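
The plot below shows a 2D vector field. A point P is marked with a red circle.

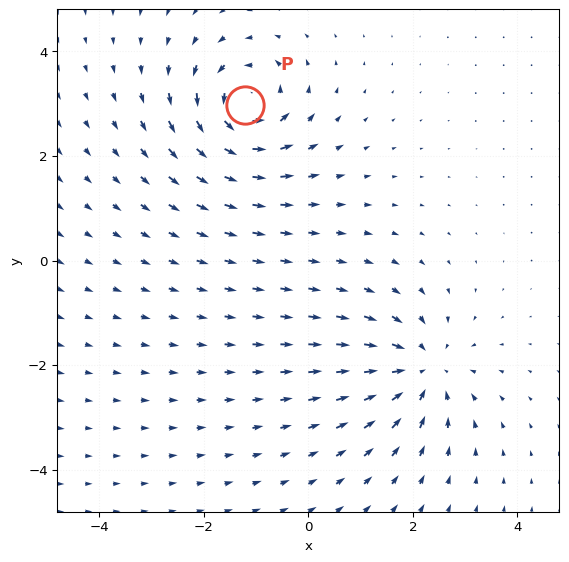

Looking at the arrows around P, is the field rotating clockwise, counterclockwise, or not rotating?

Near P at (-1.2, 3.0) the arrows circulate counterclockwise. The curl (z-component) there is about +6; positive curl means counterclockwise rotation.

counterclockwise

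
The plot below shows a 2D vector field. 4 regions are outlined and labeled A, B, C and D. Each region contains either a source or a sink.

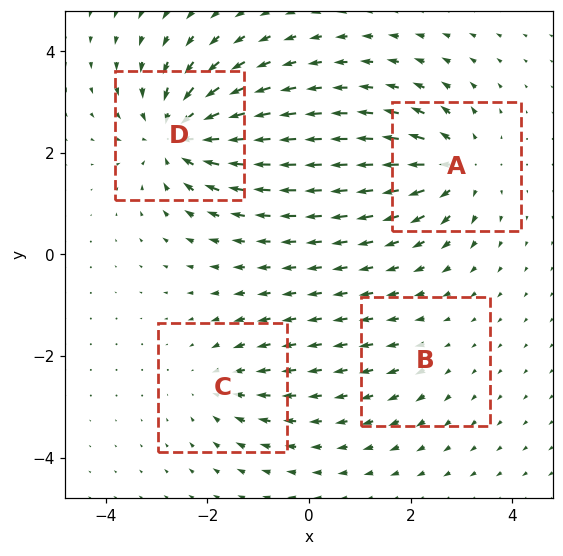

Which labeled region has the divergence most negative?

Divergence at each region's feature centre — A: about +6, B: about +2, C: about -3, D: about -7. Region D is most negative.

D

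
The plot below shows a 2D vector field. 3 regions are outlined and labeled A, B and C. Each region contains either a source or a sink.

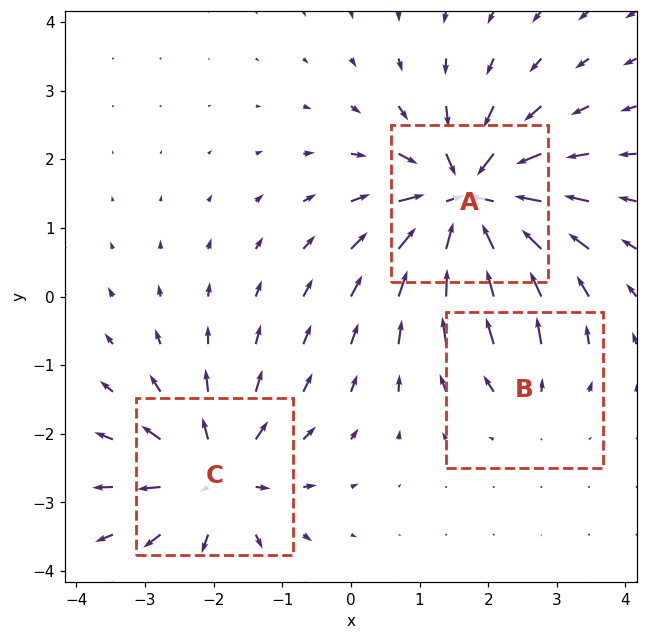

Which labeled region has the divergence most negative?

Divergence at each region's feature centre — A: about -6, B: about +2, C: about +4. Region A is most negative.

A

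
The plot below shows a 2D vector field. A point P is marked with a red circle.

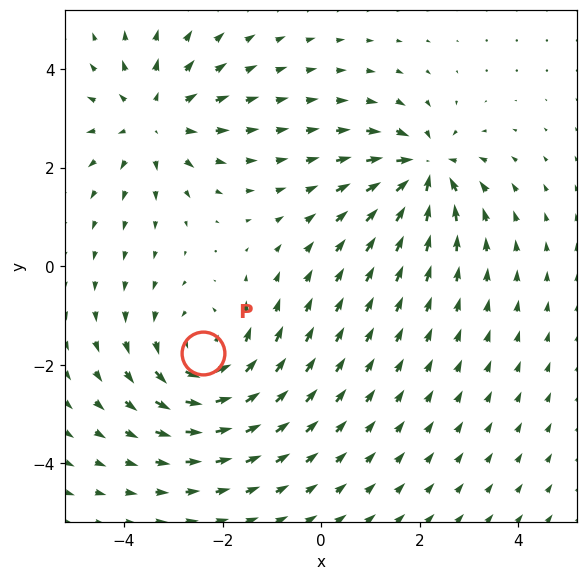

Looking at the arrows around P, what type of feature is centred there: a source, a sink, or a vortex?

vortex

At P (-2.4, -1.8) the arrows circulate counterclockwise. Divergence ≈0, curl about +4 — near-zero divergence with nonzero curl is a vortex.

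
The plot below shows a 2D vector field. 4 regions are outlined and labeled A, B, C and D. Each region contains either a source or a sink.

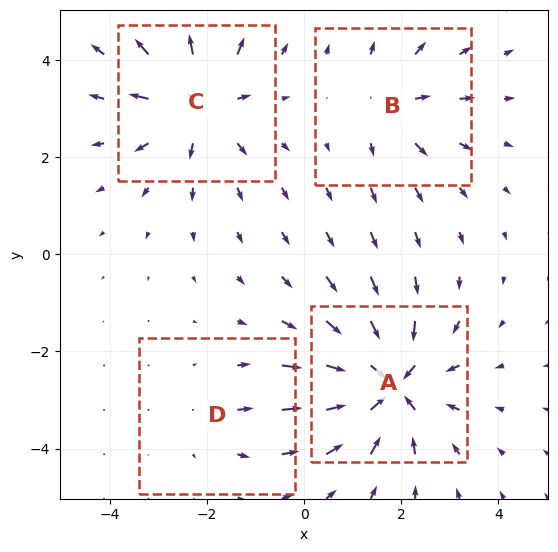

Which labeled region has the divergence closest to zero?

D

Divergence at each region's feature centre — A: about -7, B: about +3, C: about +5, D: about +2. Region D is closest to zero.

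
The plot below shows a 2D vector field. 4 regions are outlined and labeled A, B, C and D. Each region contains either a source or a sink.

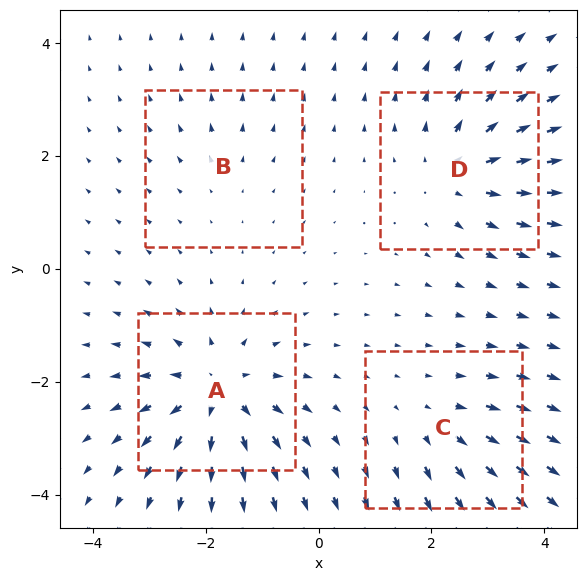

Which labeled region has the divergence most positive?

A

Divergence at each region's feature centre — A: about +7, B: about +2, C: about +4, D: about +5. Region A is most positive.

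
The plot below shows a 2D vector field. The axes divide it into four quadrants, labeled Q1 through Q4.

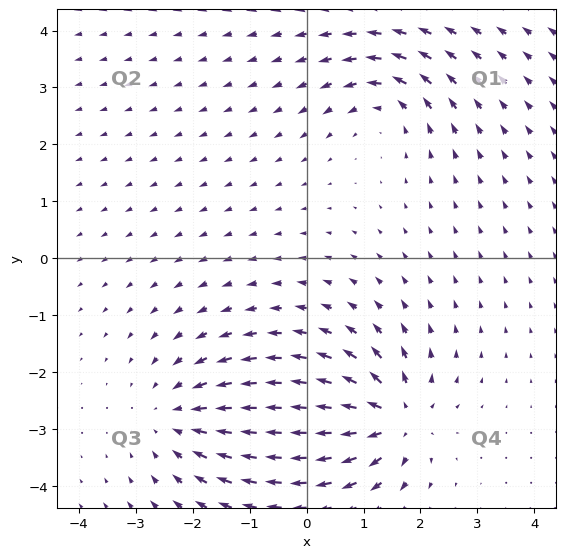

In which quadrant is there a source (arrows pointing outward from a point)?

The source sits at approximately (1.5, -2.8), which lies in quadrant Q4. The divergence there is about +6, positive as expected for a source.

Q4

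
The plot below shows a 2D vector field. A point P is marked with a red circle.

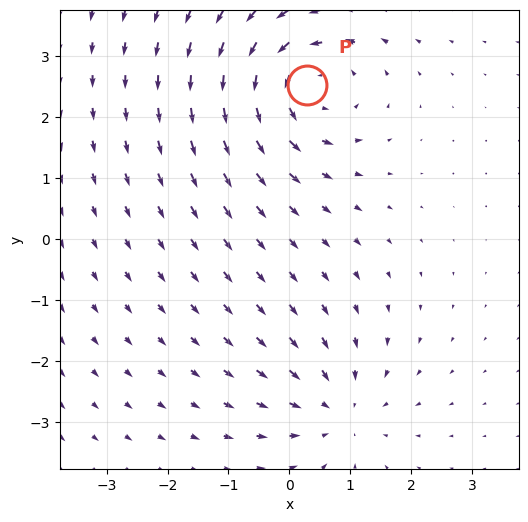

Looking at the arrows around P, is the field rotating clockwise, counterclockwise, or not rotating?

Near P at (0.3, 2.5) the arrows circulate counterclockwise. The curl (z-component) there is about +4; positive curl means counterclockwise rotation.

counterclockwise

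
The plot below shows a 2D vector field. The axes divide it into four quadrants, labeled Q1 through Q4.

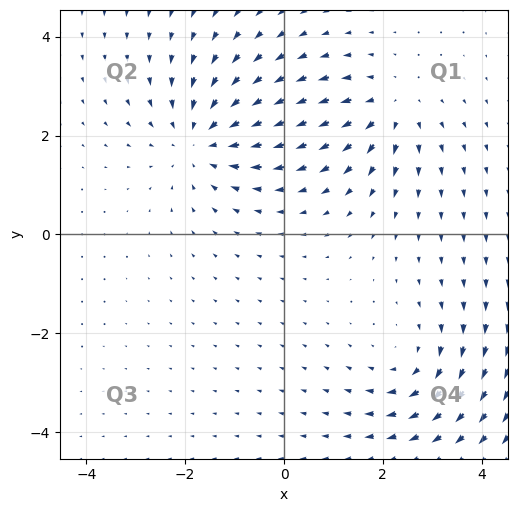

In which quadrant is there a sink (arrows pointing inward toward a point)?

The sink sits at approximately (-1.7, 1.9), which lies in quadrant Q2. The divergence there is about -3, negative as expected for a sink.

Q2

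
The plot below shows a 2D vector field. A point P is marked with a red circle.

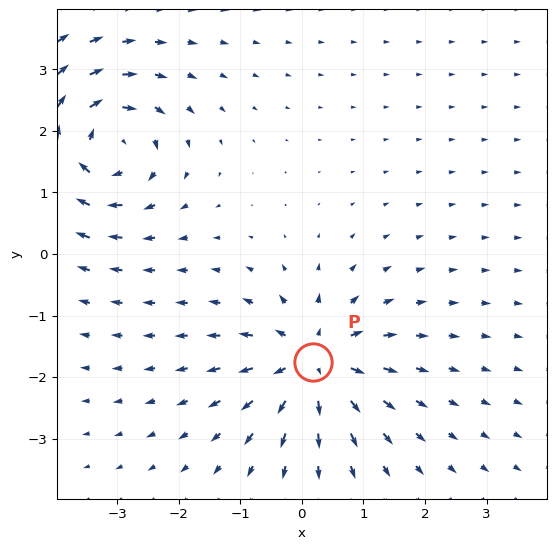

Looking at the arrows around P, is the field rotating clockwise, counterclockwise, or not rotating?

not rotating

Near P at (0.2, -1.7) the arrows show no circulation. The curl there is ≈0.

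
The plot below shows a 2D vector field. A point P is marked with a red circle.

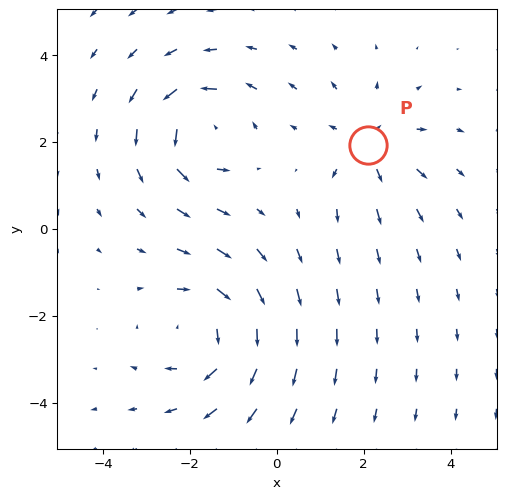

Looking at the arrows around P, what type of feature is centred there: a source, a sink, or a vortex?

At P (2.1, 1.9) the arrows spread outward. Divergence about +3, curl ≈0 — positive divergence with near-zero curl is a source.

source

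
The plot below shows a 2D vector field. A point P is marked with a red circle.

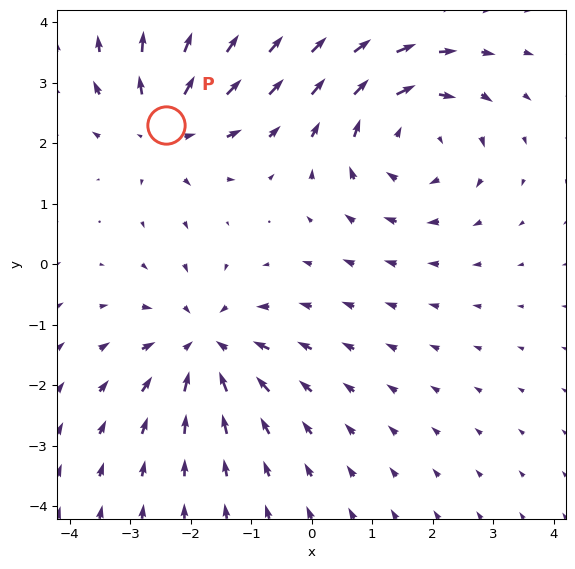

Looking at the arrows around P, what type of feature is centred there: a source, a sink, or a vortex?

At P (-2.4, 2.3) the arrows spread outward. Divergence about +4, curl ≈0 — positive divergence with near-zero curl is a source.

source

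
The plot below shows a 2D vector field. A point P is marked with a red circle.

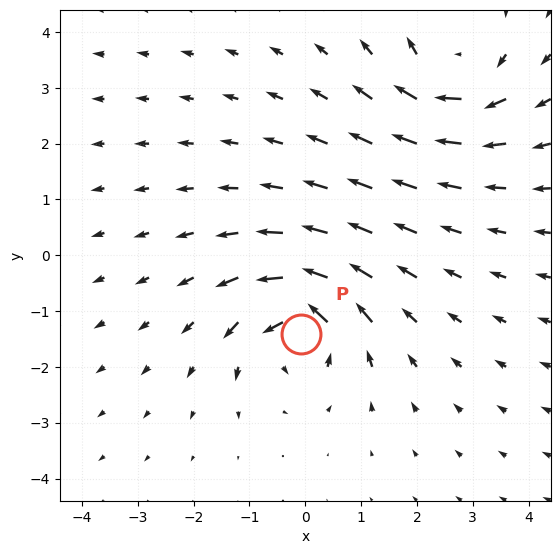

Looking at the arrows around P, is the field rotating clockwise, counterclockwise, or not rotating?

Near P at (-0.1, -1.4) the arrows circulate counterclockwise. The curl (z-component) there is about +4; positive curl means counterclockwise rotation.

counterclockwise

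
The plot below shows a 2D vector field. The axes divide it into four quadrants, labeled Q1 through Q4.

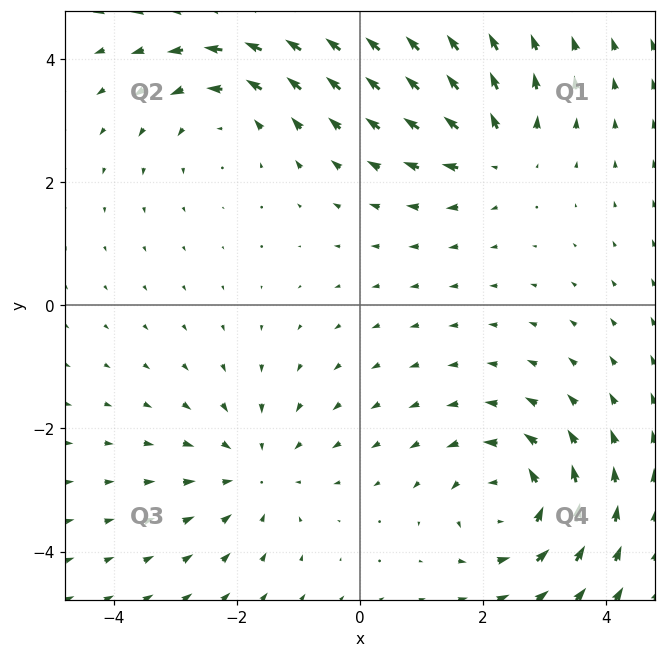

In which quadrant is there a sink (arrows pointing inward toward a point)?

The sink sits at approximately (-1.7, -2.7), which lies in quadrant Q3. The divergence there is about -4, negative as expected for a sink.

Q3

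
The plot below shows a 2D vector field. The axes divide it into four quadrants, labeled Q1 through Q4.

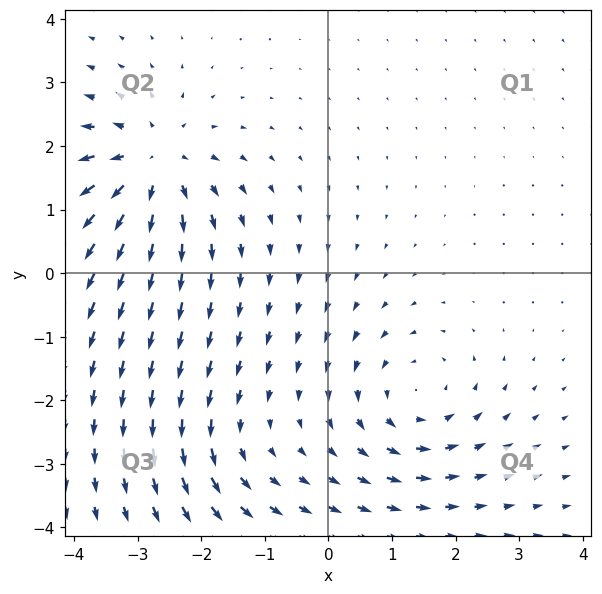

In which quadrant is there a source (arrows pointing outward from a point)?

Q2

The source sits at approximately (-2.8, 1.7), which lies in quadrant Q2. The divergence there is about +5, positive as expected for a source.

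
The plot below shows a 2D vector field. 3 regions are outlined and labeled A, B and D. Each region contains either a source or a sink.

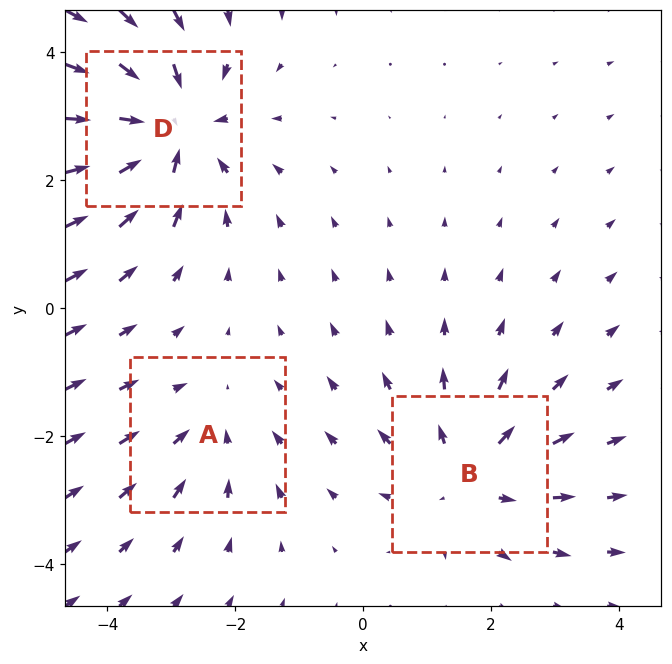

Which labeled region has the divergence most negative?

Divergence at each region's feature centre — A: about -2, B: about +3, D: about -4. Region D is most negative.

D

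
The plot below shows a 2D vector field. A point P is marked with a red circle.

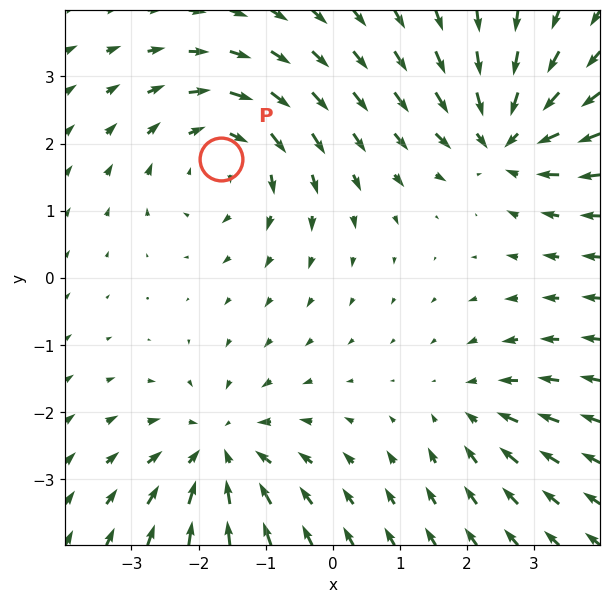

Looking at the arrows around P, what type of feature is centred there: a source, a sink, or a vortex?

vortex

At P (-1.7, 1.8) the arrows circulate clockwise. Divergence ≈0, curl about -5 — near-zero divergence with nonzero curl is a vortex.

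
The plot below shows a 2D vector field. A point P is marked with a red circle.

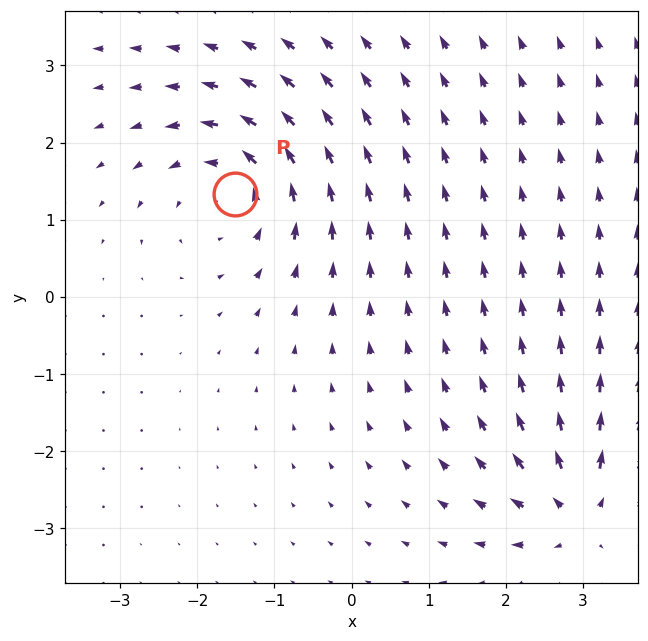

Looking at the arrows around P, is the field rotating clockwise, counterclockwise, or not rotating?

counterclockwise

Near P at (-1.5, 1.3) the arrows circulate counterclockwise. The curl (z-component) there is about +5; positive curl means counterclockwise rotation.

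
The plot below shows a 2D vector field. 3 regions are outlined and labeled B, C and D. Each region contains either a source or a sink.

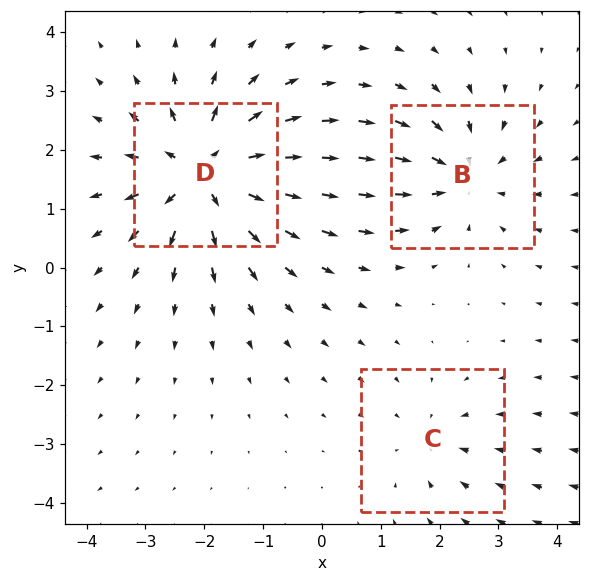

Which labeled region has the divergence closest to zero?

C

Divergence at each region's feature centre — B: about -3, C: about -2, D: about +5. Region C is closest to zero.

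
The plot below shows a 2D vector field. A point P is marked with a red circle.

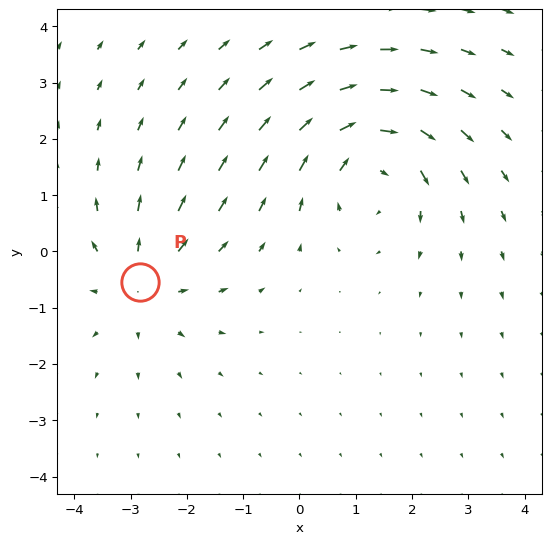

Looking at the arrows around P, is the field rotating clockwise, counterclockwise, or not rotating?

not rotating

Near P at (-2.8, -0.5) the arrows show no circulation. The curl there is ≈0.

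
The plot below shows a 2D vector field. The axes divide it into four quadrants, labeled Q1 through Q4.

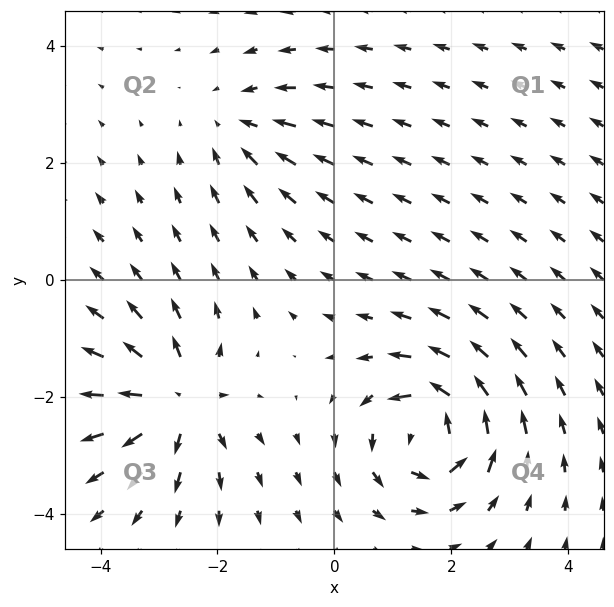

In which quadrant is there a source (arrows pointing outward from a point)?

Q3

The source sits at approximately (-2.7, -2.1), which lies in quadrant Q3. The divergence there is about +5, positive as expected for a source.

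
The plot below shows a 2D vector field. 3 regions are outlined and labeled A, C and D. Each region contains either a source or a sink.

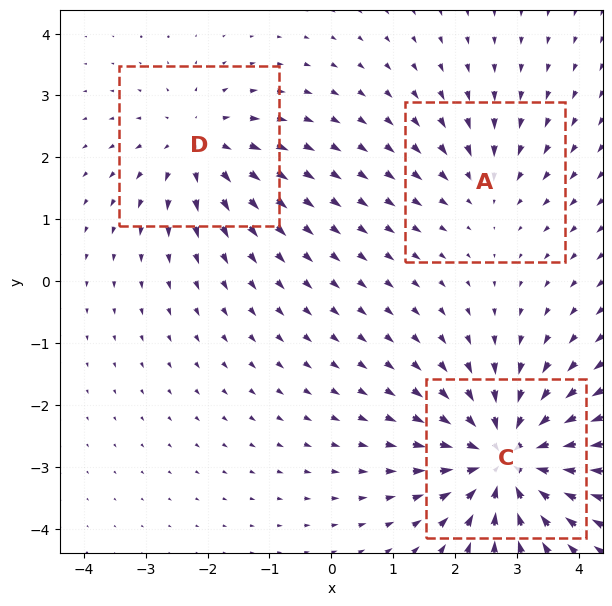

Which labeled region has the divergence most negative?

Divergence at each region's feature centre — A: about -2, C: about -6, D: about +3. Region C is most negative.

C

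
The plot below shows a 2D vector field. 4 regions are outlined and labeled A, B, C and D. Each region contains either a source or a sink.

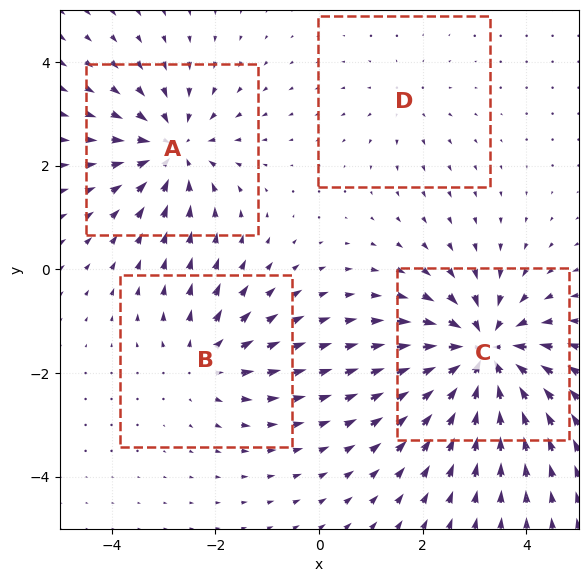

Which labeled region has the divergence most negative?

Divergence at each region's feature centre — A: about -5, B: about +4, C: about -7, D: about +2. Region C is most negative.

C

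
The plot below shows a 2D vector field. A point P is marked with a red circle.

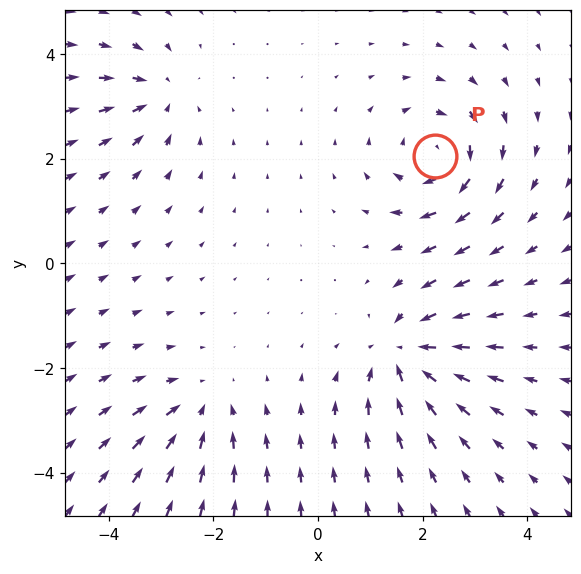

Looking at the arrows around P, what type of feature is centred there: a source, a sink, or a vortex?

vortex

At P (2.2, 2.1) the arrows circulate clockwise. Divergence ≈0, curl about -5 — near-zero divergence with nonzero curl is a vortex.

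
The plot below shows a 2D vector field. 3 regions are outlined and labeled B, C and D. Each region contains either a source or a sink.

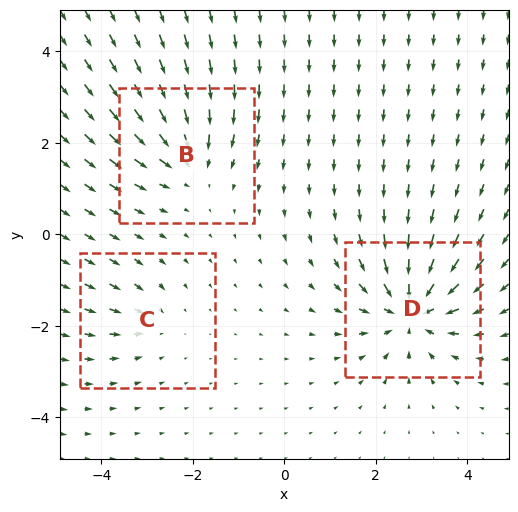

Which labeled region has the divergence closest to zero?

Divergence at each region's feature centre — B: about -4, C: about -2, D: about -6. Region C is closest to zero.

C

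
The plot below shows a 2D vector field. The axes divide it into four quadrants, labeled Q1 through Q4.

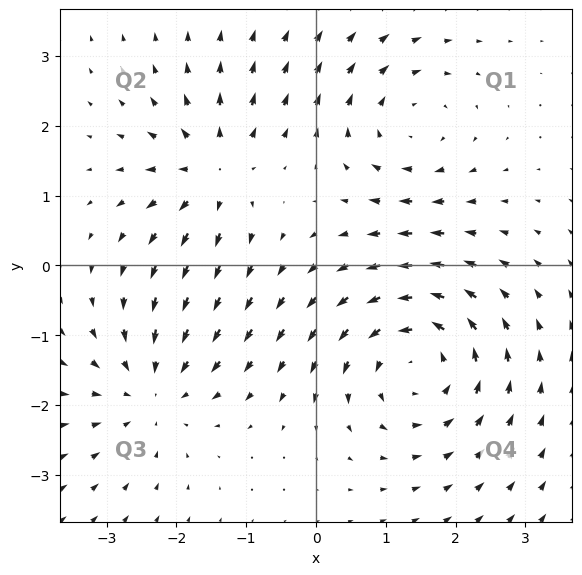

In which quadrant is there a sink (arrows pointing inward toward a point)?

Q3

The sink sits at approximately (-2.3, -1.8), which lies in quadrant Q3. The divergence there is about -4, negative as expected for a sink.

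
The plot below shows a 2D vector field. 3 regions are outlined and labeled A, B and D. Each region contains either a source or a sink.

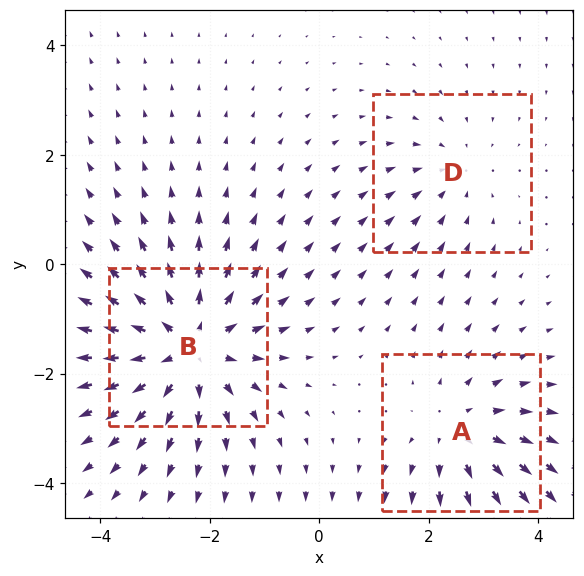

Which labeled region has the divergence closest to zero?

Divergence at each region's feature centre — A: about +3, B: about +4, D: about -2. Region D is closest to zero.

D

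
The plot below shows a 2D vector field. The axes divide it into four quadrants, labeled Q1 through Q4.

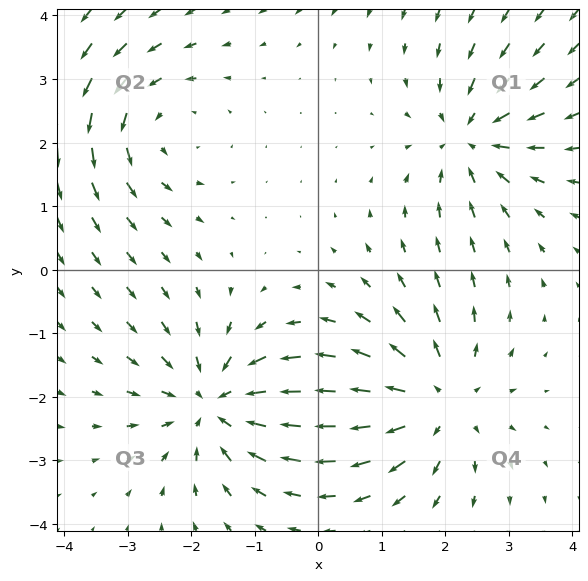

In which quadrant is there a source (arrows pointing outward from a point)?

Q4

The source sits at approximately (1.8, -2.1), which lies in quadrant Q4. The divergence there is about +4, positive as expected for a source.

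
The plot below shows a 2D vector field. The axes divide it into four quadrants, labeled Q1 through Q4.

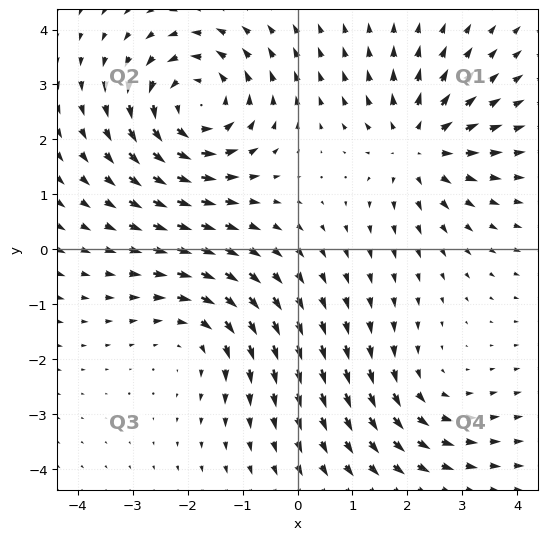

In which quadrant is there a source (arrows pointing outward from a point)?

The source sits at approximately (2.2, 1.9), which lies in quadrant Q1. The divergence there is about +4, positive as expected for a source.

Q1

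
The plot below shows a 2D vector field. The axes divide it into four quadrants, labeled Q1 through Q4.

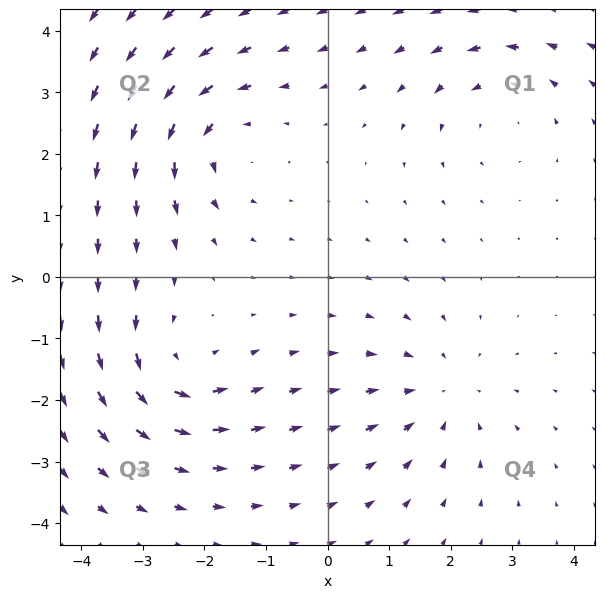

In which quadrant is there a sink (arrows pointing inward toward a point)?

Q4

The sink sits at approximately (1.8, -1.9), which lies in quadrant Q4. The divergence there is about -3, negative as expected for a sink.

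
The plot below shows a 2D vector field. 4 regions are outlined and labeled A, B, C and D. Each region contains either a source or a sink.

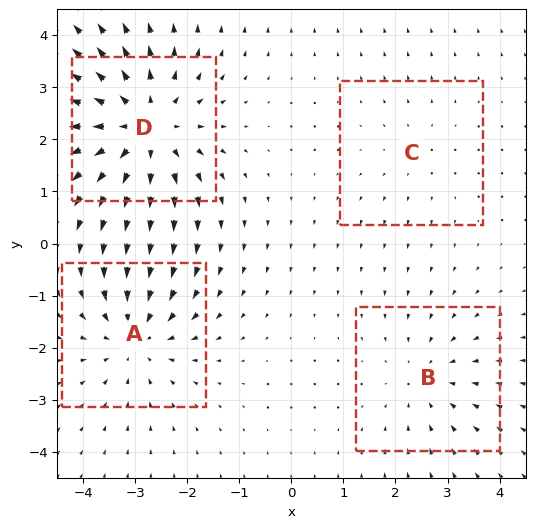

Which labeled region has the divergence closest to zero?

C

Divergence at each region's feature centre — A: about -4, B: about -3, C: about +2, D: about +6. Region C is closest to zero.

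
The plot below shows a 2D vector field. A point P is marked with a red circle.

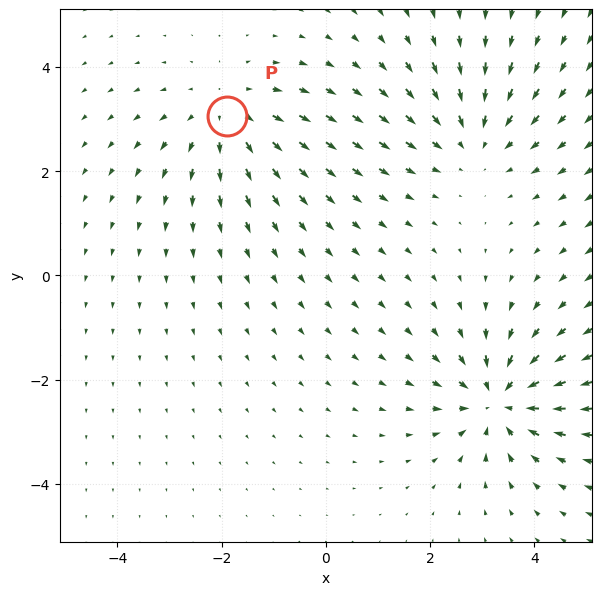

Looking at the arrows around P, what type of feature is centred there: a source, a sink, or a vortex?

source

At P (-1.9, 3.1) the arrows spread outward. Divergence about +3, curl ≈0 — positive divergence with near-zero curl is a source.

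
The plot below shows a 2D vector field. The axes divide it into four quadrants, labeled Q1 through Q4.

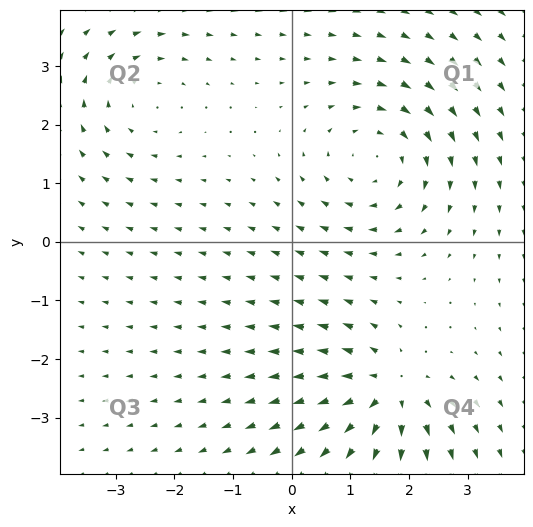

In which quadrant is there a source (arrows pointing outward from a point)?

Q4

The source sits at approximately (1.6, -2.6), which lies in quadrant Q4. The divergence there is about +5, positive as expected for a source.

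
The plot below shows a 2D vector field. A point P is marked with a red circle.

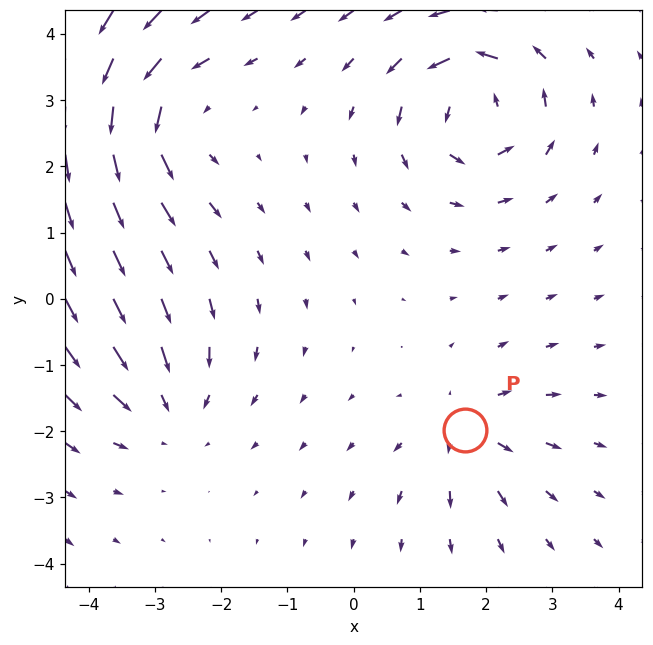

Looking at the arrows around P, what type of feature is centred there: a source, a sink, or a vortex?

At P (1.7, -2.0) the arrows spread outward. Divergence about +4, curl ≈0 — positive divergence with near-zero curl is a source.

source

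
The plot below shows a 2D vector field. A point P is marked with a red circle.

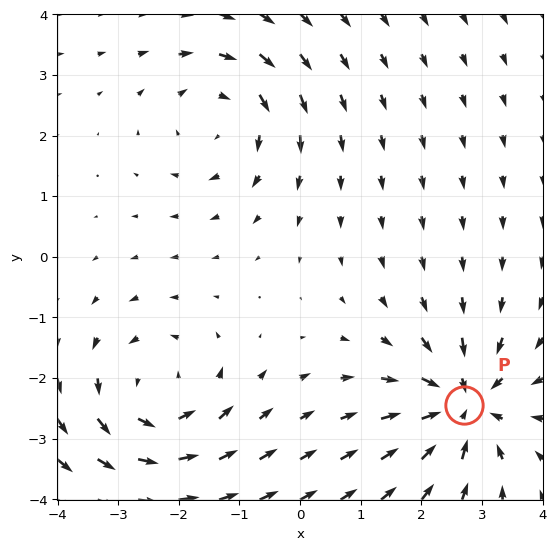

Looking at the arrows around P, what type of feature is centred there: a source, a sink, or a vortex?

At P (2.7, -2.4) the arrows converge inward. Divergence about -6, curl ≈0 — negative divergence with near-zero curl is a sink.

sink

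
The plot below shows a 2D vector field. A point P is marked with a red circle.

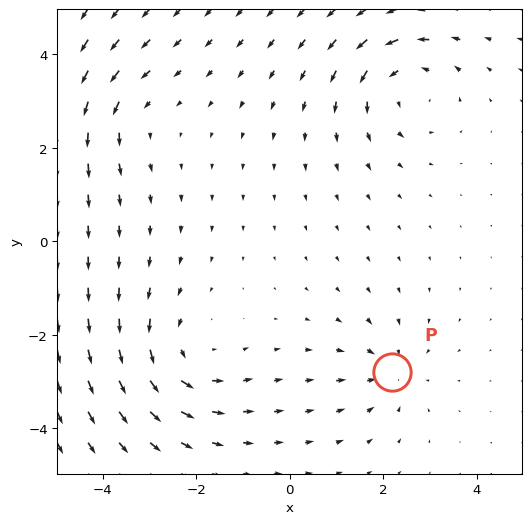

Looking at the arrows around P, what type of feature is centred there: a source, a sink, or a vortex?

At P (2.2, -2.8) the arrows converge inward. Divergence about -3, curl ≈0 — negative divergence with near-zero curl is a sink.

sink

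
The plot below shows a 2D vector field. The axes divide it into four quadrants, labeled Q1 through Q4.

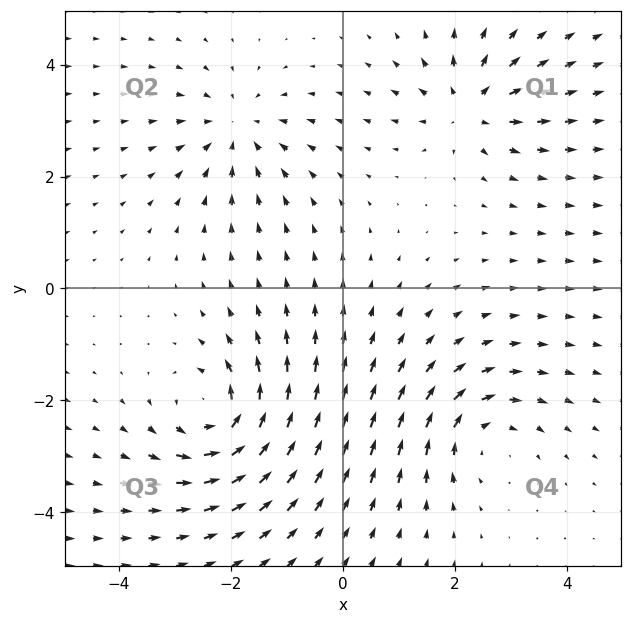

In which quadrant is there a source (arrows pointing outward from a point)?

Q1

The source sits at approximately (2.3, 3.2), which lies in quadrant Q1. The divergence there is about +4, positive as expected for a source.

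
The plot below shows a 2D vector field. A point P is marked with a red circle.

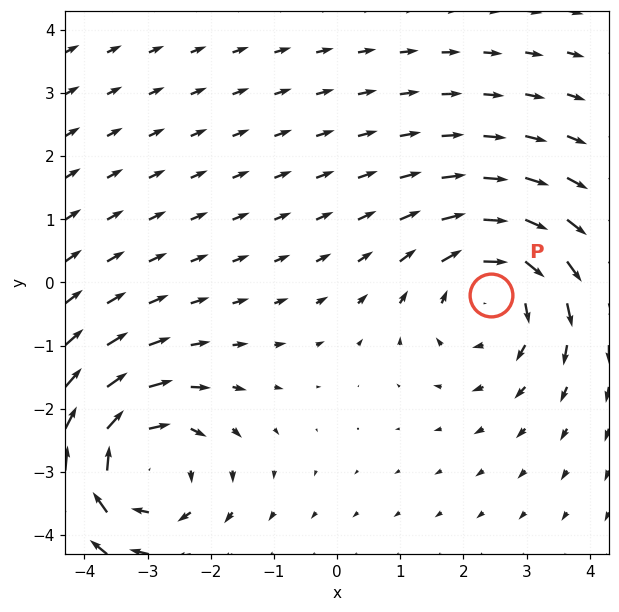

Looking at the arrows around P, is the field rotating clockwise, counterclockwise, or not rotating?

Near P at (2.4, -0.2) the arrows circulate clockwise. The curl (z-component) there is about -3; negative curl means clockwise rotation.

clockwise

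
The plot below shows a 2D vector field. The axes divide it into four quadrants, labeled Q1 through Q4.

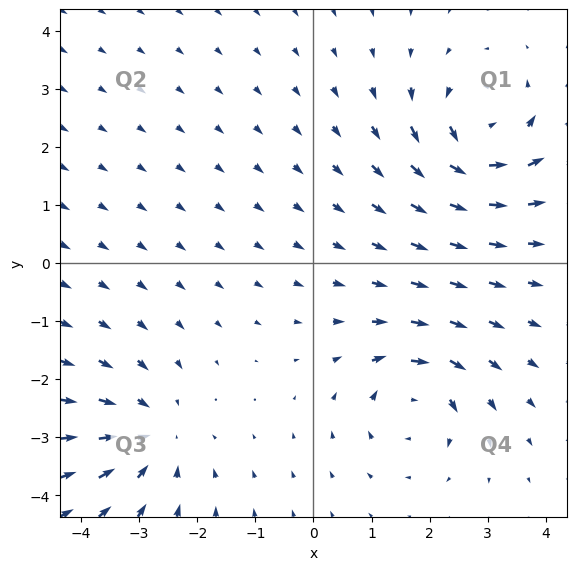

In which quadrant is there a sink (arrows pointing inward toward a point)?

The sink sits at approximately (-2.8, -2.9), which lies in quadrant Q3. The divergence there is about -3, negative as expected for a sink.

Q3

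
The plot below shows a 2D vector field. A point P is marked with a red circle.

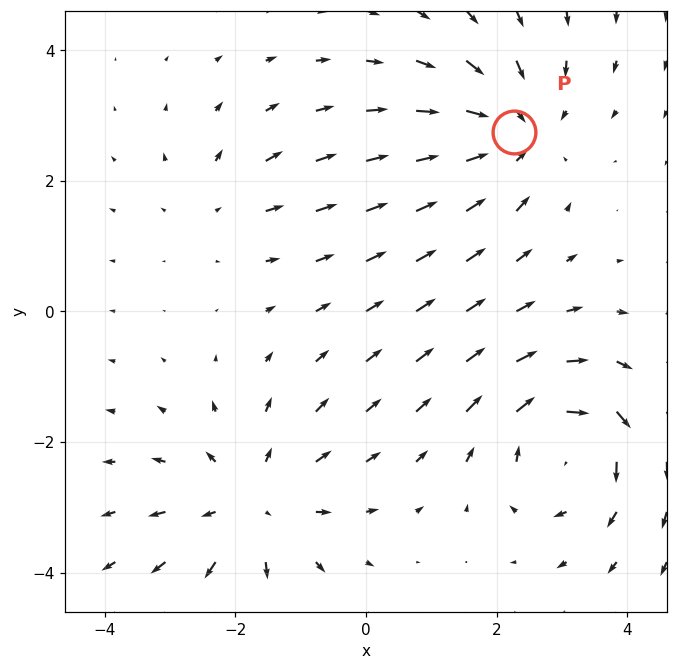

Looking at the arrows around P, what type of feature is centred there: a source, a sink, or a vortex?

At P (2.3, 2.8) the arrows converge inward. Divergence about -5, curl ≈0 — negative divergence with near-zero curl is a sink.

sink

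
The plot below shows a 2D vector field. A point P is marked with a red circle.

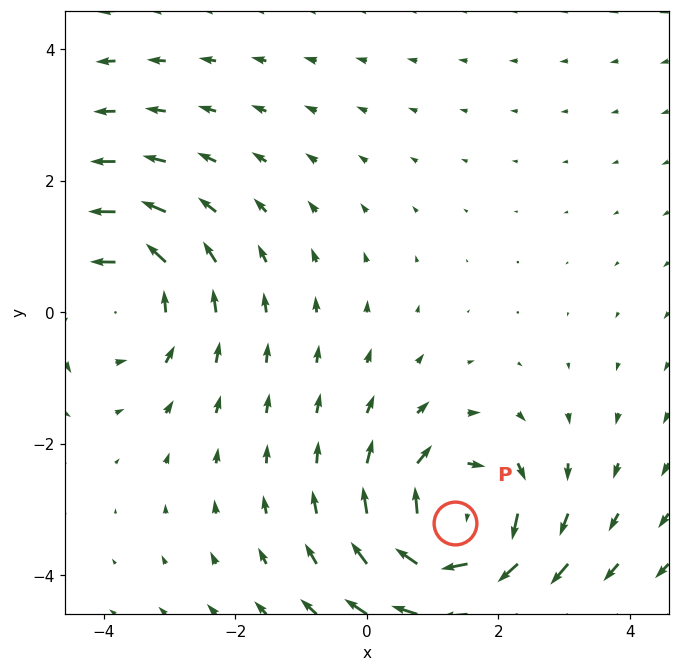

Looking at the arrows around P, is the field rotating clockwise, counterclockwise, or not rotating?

clockwise

Near P at (1.3, -3.2) the arrows circulate clockwise. The curl (z-component) there is about -5; negative curl means clockwise rotation.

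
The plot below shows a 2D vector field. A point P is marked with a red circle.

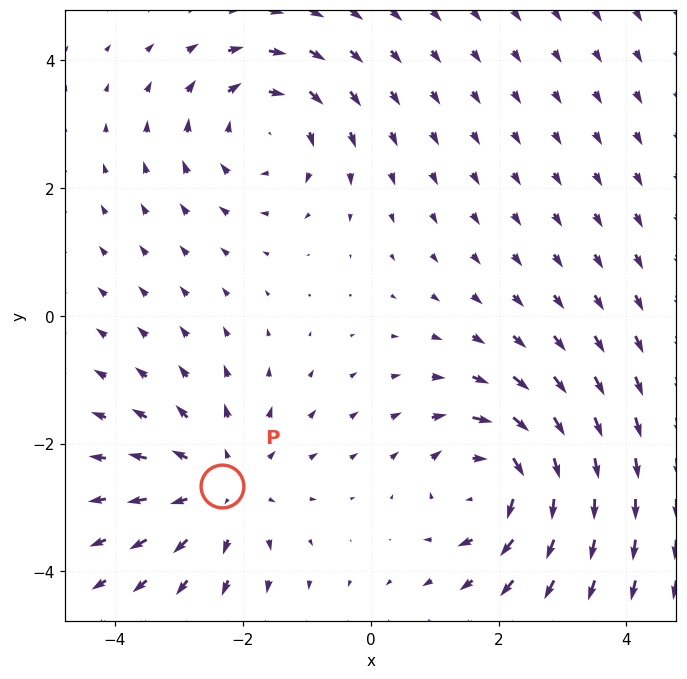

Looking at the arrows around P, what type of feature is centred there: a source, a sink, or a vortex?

source

At P (-2.3, -2.7) the arrows spread outward. Divergence about +3, curl ≈0 — positive divergence with near-zero curl is a source.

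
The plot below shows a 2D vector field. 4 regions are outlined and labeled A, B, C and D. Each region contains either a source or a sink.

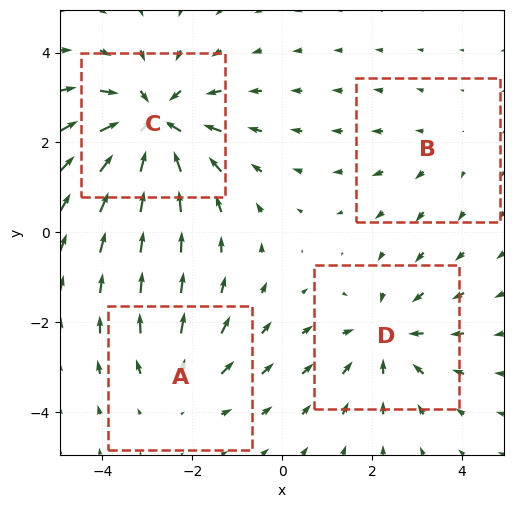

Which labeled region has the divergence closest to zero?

Divergence at each region's feature centre — A: about +3, B: about +2, C: about -6, D: about -4. Region B is closest to zero.

B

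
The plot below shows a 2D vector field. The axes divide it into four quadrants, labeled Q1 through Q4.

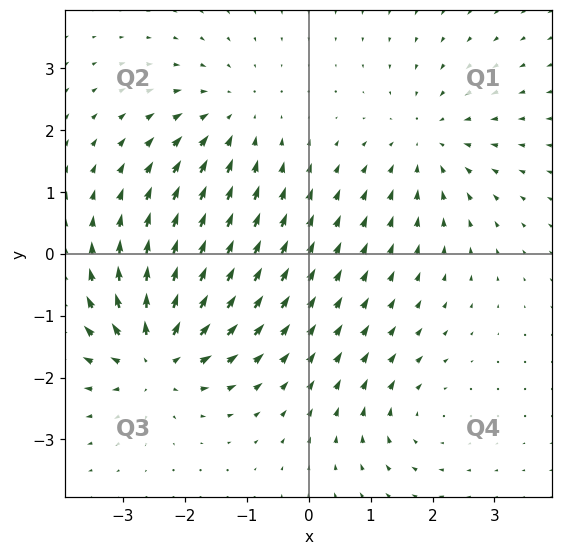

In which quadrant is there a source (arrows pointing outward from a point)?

Q3

The source sits at approximately (-2.5, -1.6), which lies in quadrant Q3. The divergence there is about +6, positive as expected for a source.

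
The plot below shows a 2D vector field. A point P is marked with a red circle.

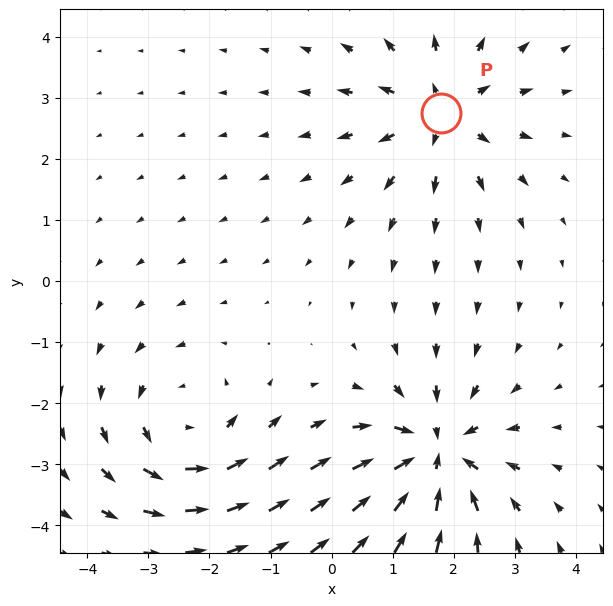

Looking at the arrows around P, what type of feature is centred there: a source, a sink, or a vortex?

At P (1.8, 2.7) the arrows spread outward. Divergence about +4, curl ≈0 — positive divergence with near-zero curl is a source.

source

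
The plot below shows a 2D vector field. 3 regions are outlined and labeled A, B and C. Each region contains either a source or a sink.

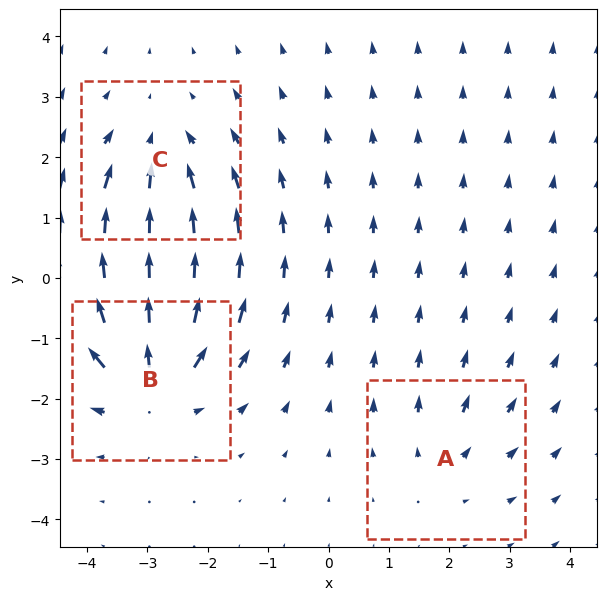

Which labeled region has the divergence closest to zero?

A

Divergence at each region's feature centre — A: about +2, B: about +5, C: about -3. Region A is closest to zero.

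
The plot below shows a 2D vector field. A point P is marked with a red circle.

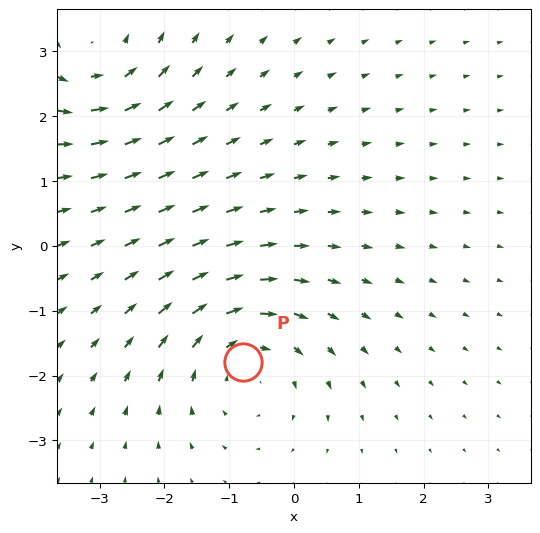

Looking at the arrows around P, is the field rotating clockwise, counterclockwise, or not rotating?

Near P at (-0.8, -1.8) the arrows circulate clockwise. The curl (z-component) there is about -3; negative curl means clockwise rotation.

clockwise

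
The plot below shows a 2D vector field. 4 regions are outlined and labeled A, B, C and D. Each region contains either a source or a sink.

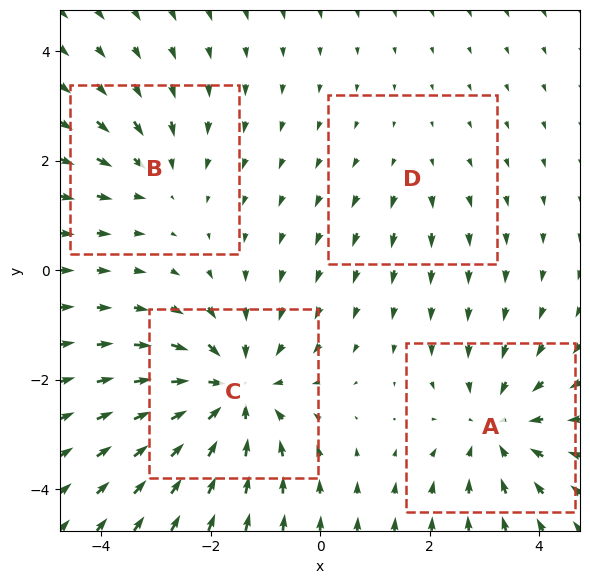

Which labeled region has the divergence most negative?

Divergence at each region's feature centre — A: about -4, B: about -3, C: about -6, D: about +2. Region C is most negative.

C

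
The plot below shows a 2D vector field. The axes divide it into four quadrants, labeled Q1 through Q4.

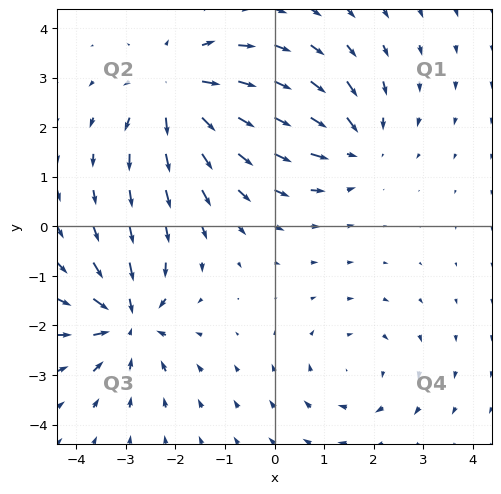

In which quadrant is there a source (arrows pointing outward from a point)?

Q2

The source sits at approximately (-1.9, 2.7), which lies in quadrant Q2. The divergence there is about +5, positive as expected for a source.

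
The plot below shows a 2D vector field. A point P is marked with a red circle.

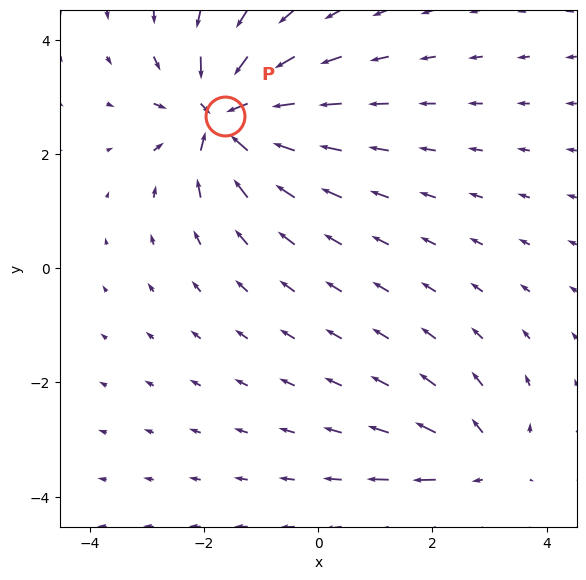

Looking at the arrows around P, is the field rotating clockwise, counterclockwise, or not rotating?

not rotating

Near P at (-1.6, 2.7) the arrows show no circulation. The curl there is ≈0.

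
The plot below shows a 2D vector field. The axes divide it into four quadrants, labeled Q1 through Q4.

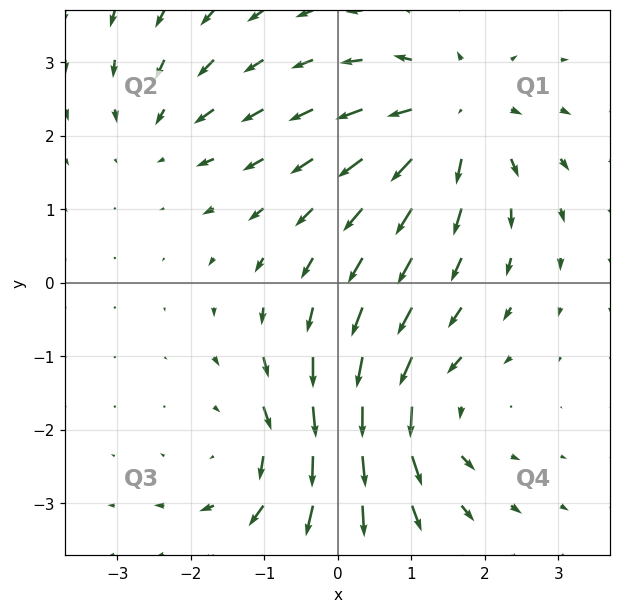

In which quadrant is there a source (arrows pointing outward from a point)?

Q1

The source sits at approximately (1.6, 2.2), which lies in quadrant Q1. The divergence there is about +5, positive as expected for a source.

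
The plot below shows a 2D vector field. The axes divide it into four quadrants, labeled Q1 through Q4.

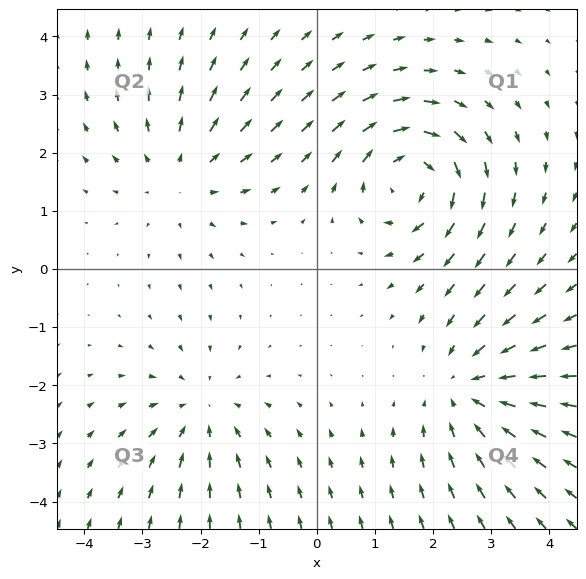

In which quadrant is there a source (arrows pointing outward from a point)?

Q2

The source sits at approximately (-2.3, 1.6), which lies in quadrant Q2. The divergence there is about +3, positive as expected for a source.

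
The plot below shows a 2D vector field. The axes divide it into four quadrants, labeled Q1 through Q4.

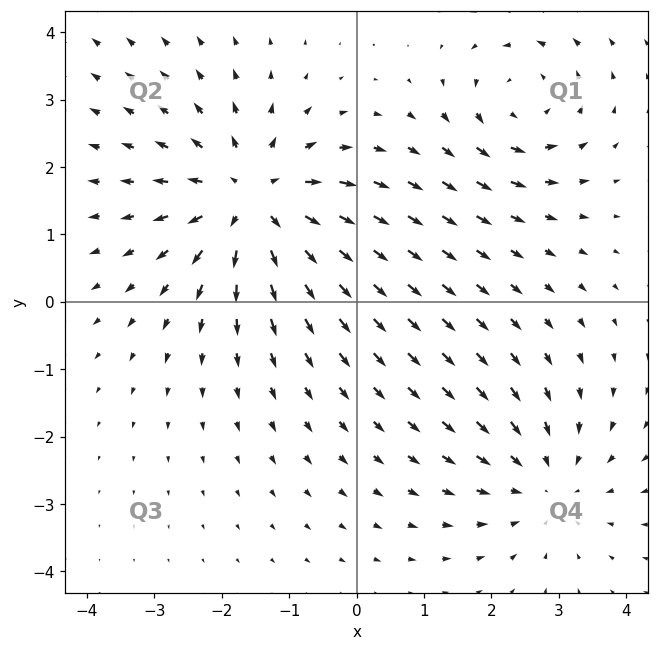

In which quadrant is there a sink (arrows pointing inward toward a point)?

Q4

The sink sits at approximately (2.8, -2.7), which lies in quadrant Q4. The divergence there is about -2, negative as expected for a sink.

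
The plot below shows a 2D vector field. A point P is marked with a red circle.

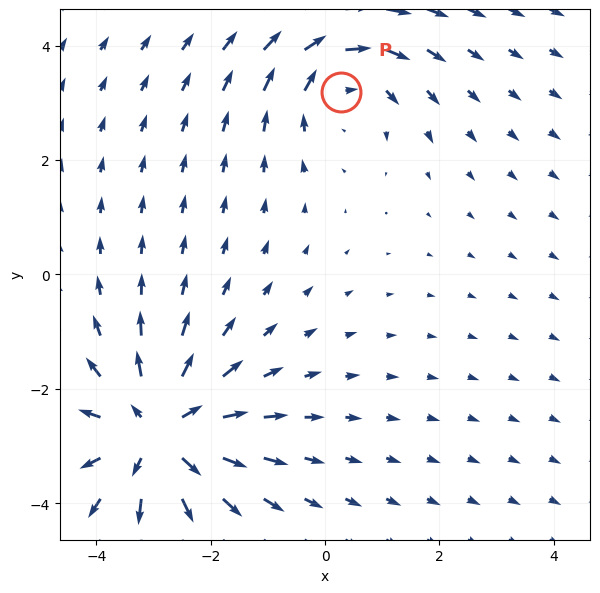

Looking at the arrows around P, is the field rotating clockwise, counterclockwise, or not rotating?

clockwise

Near P at (0.3, 3.2) the arrows circulate clockwise. The curl (z-component) there is about -3; negative curl means clockwise rotation.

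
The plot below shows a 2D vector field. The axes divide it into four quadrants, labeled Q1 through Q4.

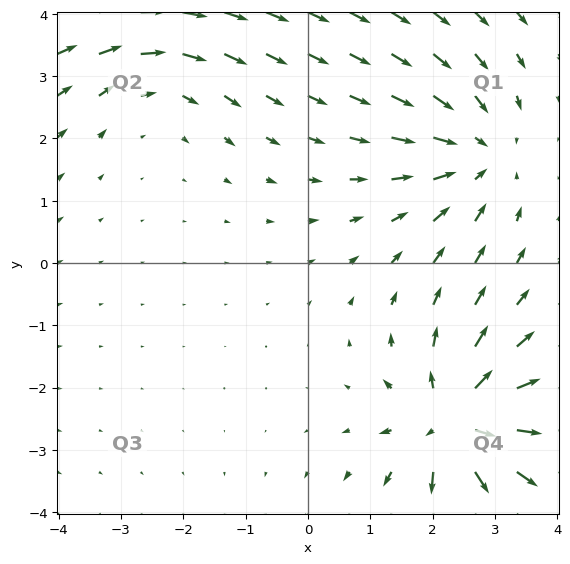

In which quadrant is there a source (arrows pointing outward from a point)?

The source sits at approximately (2.4, -2.6), which lies in quadrant Q4. The divergence there is about +5, positive as expected for a source.

Q4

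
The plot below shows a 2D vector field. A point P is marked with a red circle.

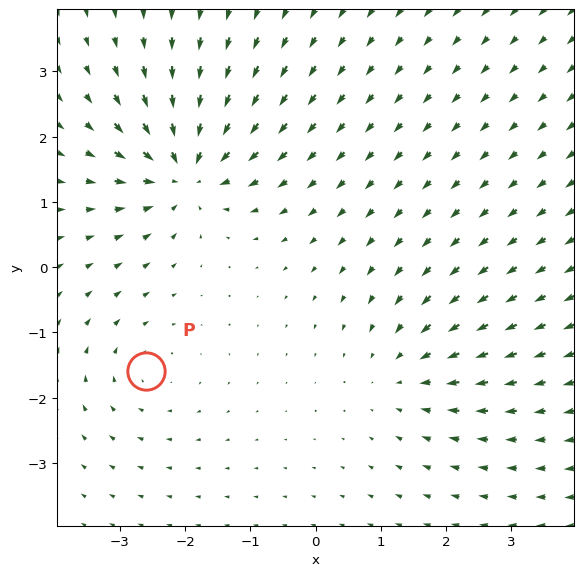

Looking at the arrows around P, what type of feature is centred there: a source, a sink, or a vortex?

At P (-2.6, -1.6) the arrows circulate clockwise. Divergence ≈0, curl about -3 — near-zero divergence with nonzero curl is a vortex.

vortex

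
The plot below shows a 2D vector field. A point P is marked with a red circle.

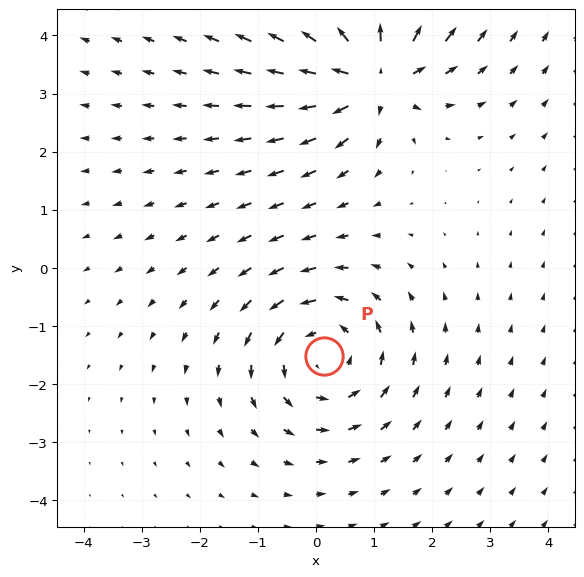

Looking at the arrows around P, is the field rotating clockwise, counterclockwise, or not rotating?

Near P at (0.1, -1.5) the arrows circulate counterclockwise. The curl (z-component) there is about +4; positive curl means counterclockwise rotation.

counterclockwise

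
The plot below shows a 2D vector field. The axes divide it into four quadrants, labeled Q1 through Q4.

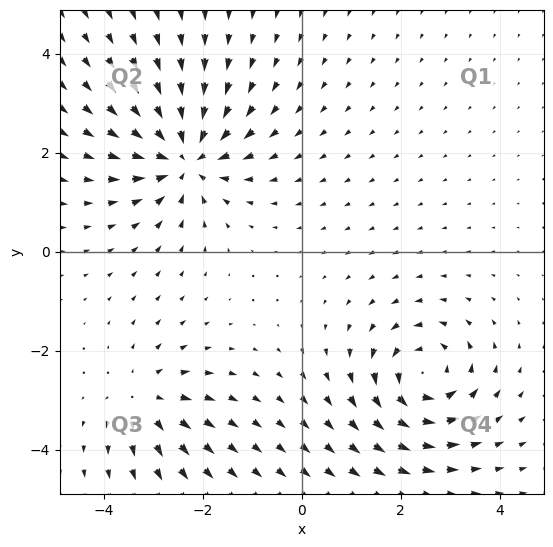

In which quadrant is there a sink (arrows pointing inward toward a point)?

Q2

The sink sits at approximately (-2.3, 1.9), which lies in quadrant Q2. The divergence there is about -6, negative as expected for a sink.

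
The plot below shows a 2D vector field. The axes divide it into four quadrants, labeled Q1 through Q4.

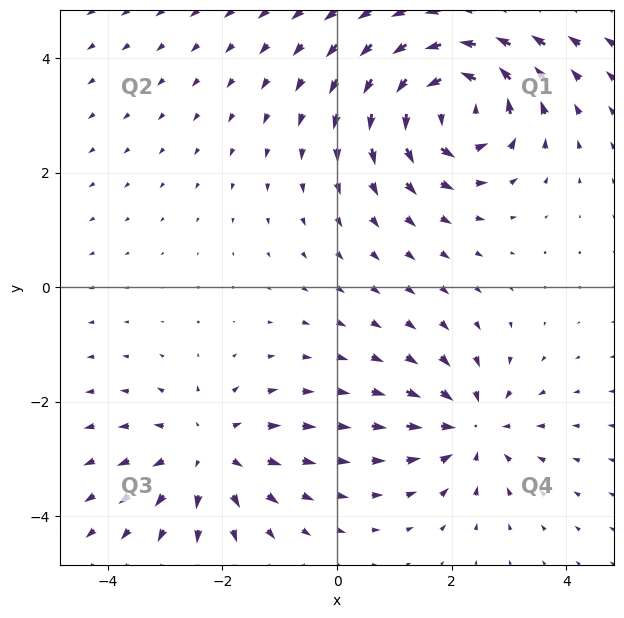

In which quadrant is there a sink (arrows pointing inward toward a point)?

The sink sits at approximately (2.4, -2.5), which lies in quadrant Q4. The divergence there is about -3, negative as expected for a sink.

Q4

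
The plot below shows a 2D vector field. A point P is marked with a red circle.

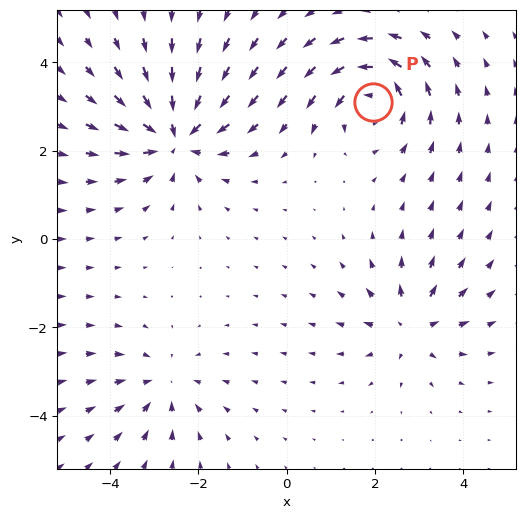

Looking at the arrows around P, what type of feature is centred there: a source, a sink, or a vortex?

At P (2.0, 3.1) the arrows circulate counterclockwise. Divergence ≈0, curl about +5 — near-zero divergence with nonzero curl is a vortex.

vortex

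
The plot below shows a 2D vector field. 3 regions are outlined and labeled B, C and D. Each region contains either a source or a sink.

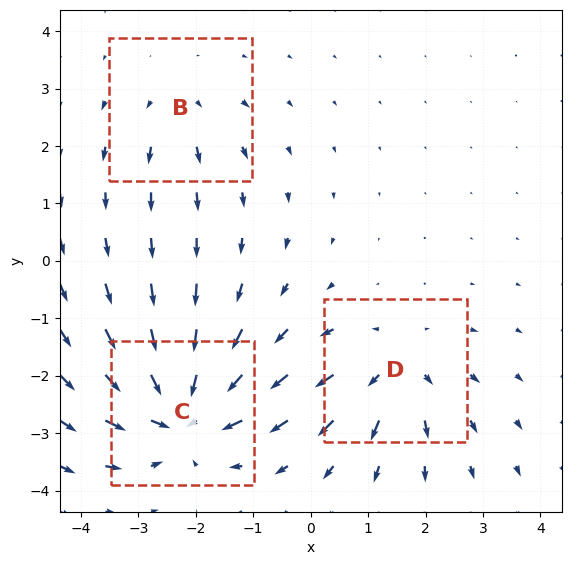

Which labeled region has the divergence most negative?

C

Divergence at each region's feature centre — B: about +2, C: about -6, D: about +4. Region C is most negative.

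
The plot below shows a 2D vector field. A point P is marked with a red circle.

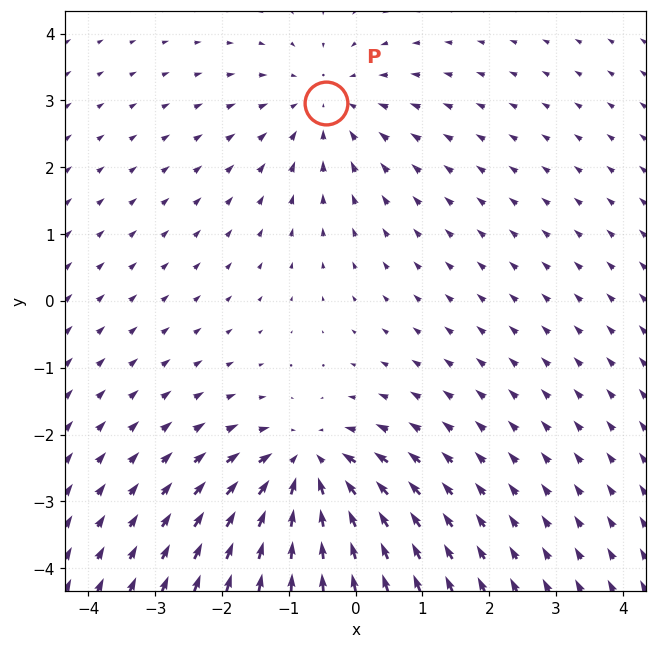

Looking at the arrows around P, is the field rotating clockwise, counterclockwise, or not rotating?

Near P at (-0.5, 3.0) the arrows show no circulation. The curl there is ≈0.

not rotating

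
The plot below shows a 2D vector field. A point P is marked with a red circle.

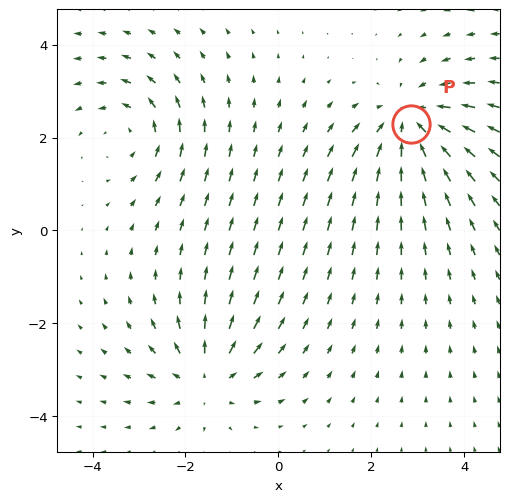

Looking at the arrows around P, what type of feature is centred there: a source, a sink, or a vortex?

sink

At P (2.9, 2.3) the arrows converge inward. Divergence about -4, curl ≈0 — negative divergence with near-zero curl is a sink.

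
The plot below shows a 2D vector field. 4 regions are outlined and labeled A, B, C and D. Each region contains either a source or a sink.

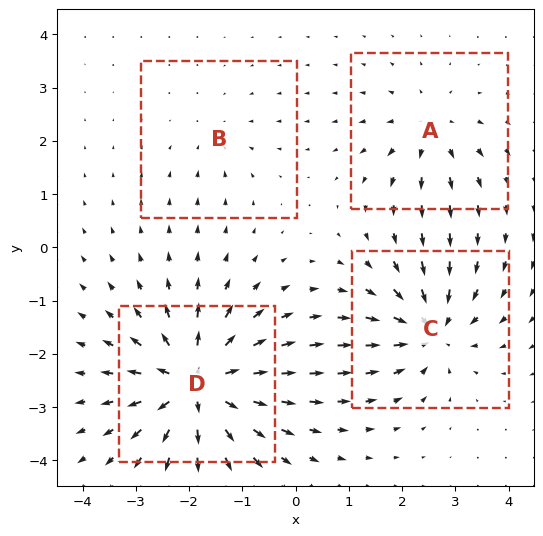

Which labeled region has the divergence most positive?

Divergence at each region's feature centre — A: about +4, B: about -2, C: about -6, D: about +9. Region D is most positive.

D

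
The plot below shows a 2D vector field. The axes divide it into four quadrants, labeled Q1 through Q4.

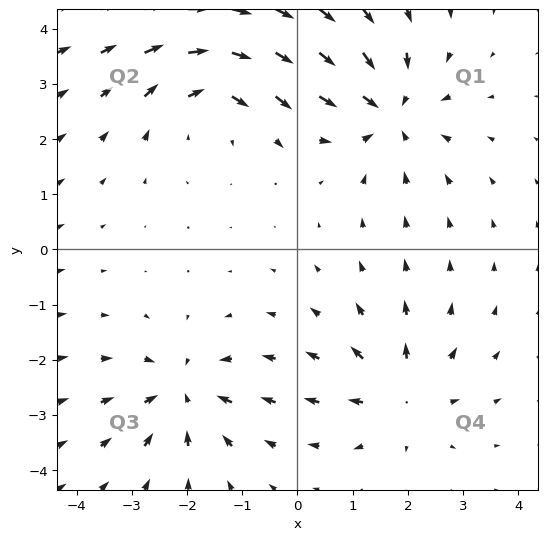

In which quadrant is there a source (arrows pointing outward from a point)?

Q4

The source sits at approximately (1.9, -2.6), which lies in quadrant Q4. The divergence there is about +4, positive as expected for a source.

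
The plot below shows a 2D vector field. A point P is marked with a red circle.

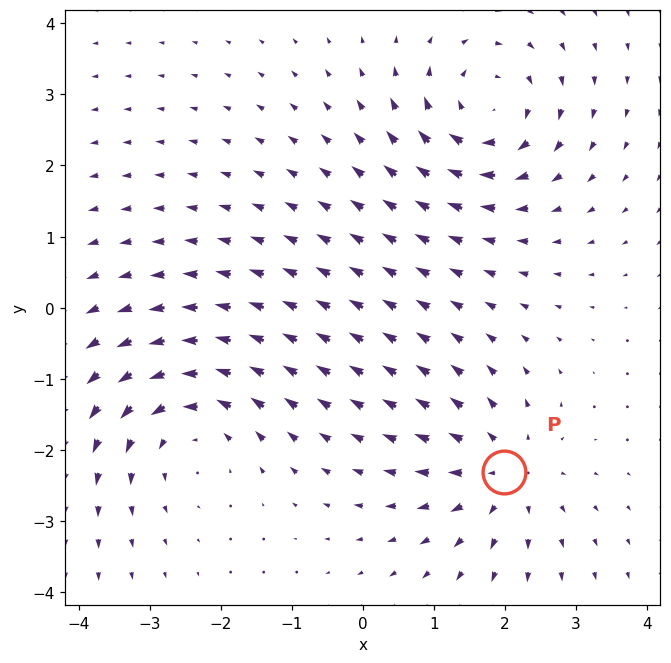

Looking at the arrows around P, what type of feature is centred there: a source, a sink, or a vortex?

At P (2.0, -2.3) the arrows spread outward. Divergence about +4, curl ≈0 — positive divergence with near-zero curl is a source.

source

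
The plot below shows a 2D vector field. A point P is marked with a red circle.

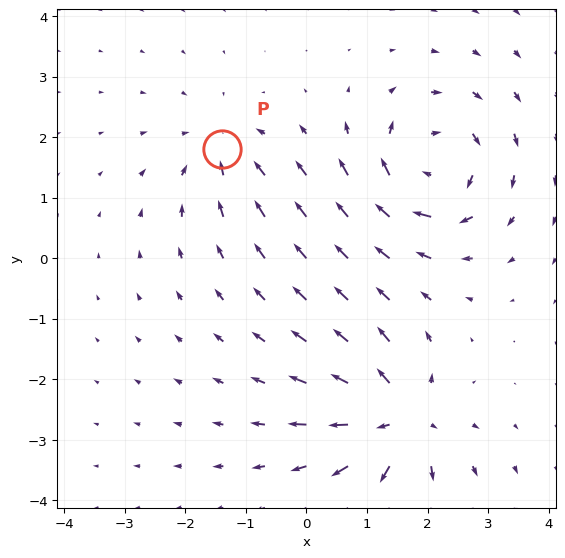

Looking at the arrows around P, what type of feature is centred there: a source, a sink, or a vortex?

At P (-1.4, 1.8) the arrows converge inward. Divergence about -3, curl ≈0 — negative divergence with near-zero curl is a sink.

sink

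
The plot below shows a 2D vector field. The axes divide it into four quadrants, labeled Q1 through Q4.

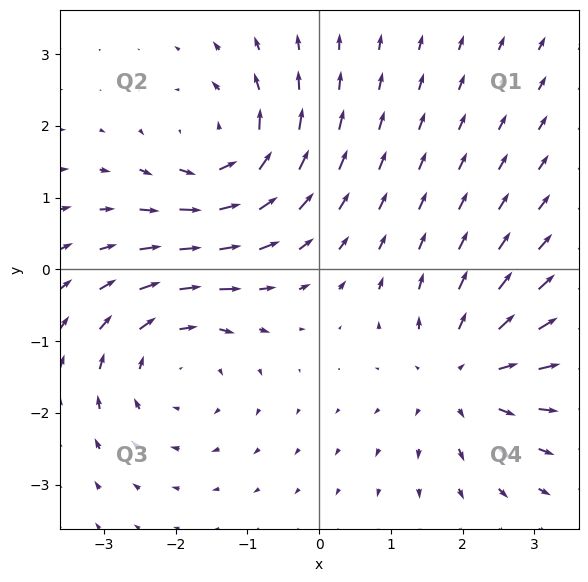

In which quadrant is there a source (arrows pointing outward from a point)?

Q4

The source sits at approximately (2.0, -1.5), which lies in quadrant Q4. The divergence there is about +4, positive as expected for a source.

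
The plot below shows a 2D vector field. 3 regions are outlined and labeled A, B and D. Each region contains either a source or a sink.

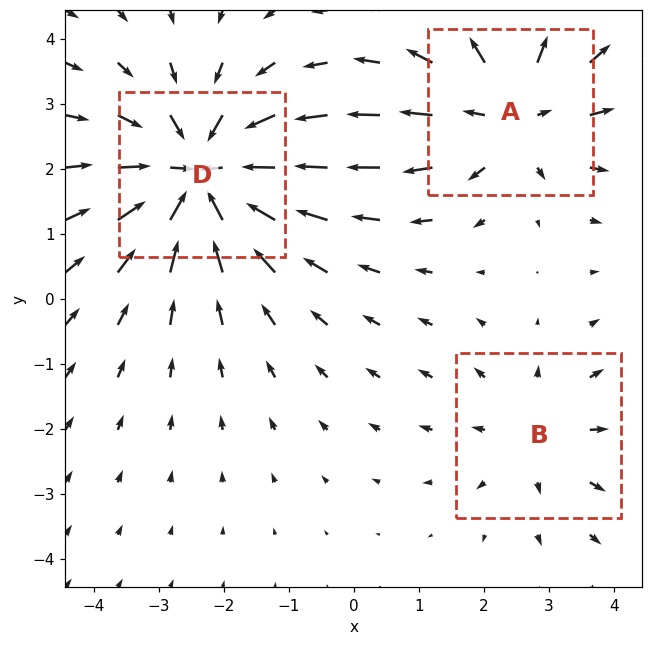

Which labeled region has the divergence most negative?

Divergence at each region's feature centre — A: about +3, B: about +2, D: about -4. Region D is most negative.

D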